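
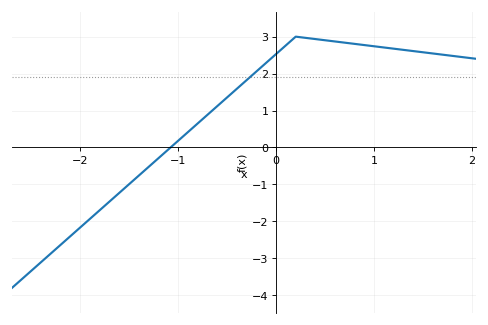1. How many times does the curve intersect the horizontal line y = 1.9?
1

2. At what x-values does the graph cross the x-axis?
-1.08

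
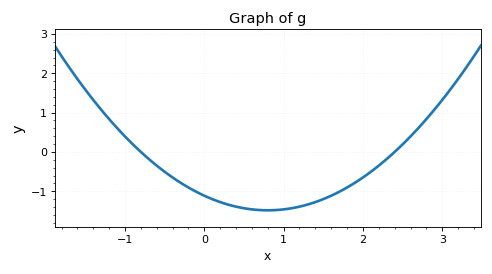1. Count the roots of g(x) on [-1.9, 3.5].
2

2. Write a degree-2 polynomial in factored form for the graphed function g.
y = 0.58(x + 0.8)(x - 2.4)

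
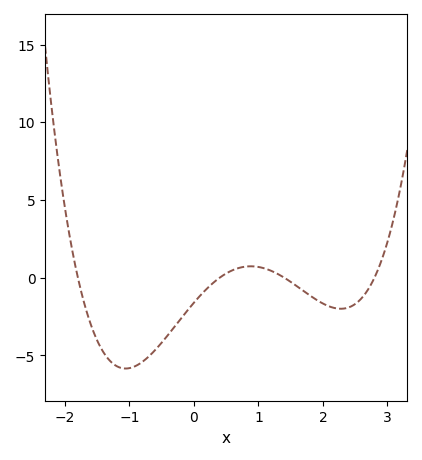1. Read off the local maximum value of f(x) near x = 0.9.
0.5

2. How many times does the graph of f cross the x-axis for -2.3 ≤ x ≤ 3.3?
4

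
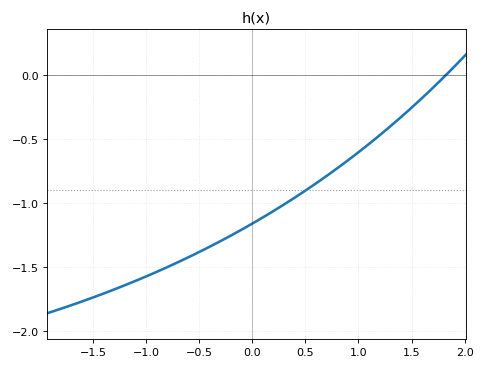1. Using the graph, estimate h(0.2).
-1.05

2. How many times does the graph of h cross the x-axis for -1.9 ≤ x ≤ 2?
1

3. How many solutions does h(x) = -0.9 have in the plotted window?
1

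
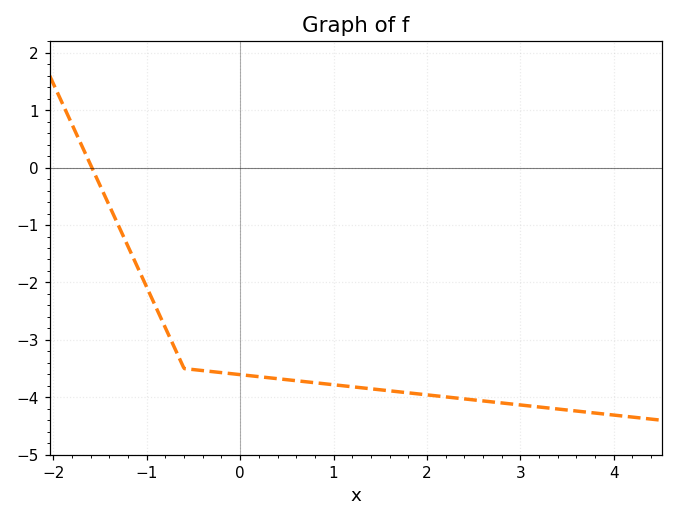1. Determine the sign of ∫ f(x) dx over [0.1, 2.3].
negative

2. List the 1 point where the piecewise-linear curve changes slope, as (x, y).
(-0.6, -3.5)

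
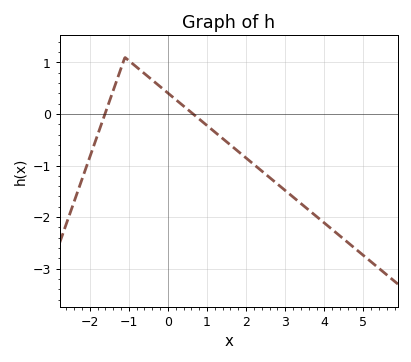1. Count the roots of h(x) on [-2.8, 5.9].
2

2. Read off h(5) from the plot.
-2.7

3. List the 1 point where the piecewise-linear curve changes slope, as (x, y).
(-1.1, 1.1)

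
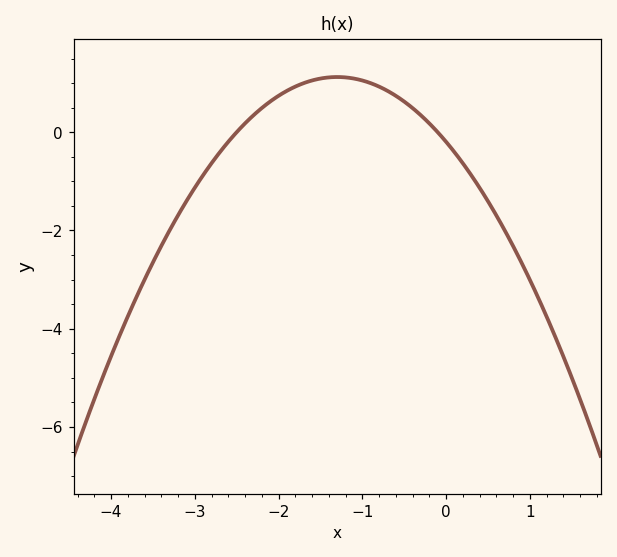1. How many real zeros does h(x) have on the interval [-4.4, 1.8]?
2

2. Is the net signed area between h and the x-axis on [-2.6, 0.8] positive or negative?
positive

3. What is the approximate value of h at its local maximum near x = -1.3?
1.12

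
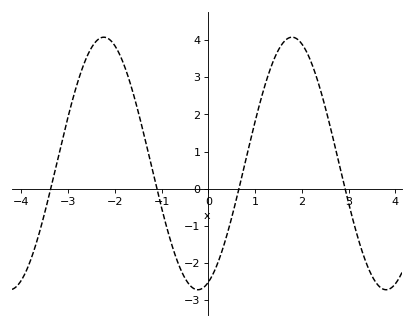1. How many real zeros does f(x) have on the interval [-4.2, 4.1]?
4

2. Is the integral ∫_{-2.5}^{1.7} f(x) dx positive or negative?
positive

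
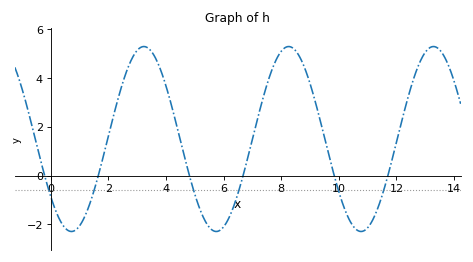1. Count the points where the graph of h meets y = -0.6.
6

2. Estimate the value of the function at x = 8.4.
5.2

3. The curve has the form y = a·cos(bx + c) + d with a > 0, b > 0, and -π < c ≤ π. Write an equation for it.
y = 3.79cos(1.2x + 2.2) + 1.5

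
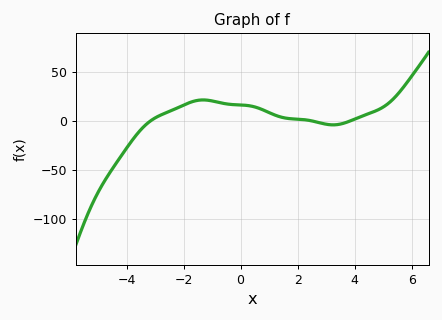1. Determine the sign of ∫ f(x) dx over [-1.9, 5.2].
positive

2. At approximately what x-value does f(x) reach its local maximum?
-1.32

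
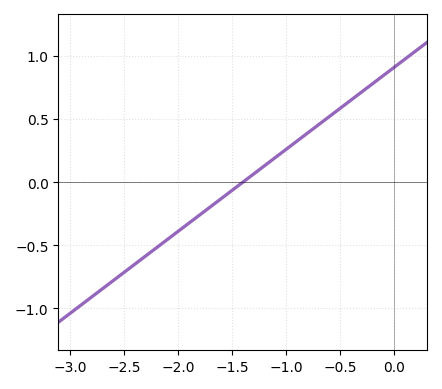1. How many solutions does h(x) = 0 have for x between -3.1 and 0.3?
1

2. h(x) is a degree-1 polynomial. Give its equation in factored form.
y = 0.65(x + 1.4)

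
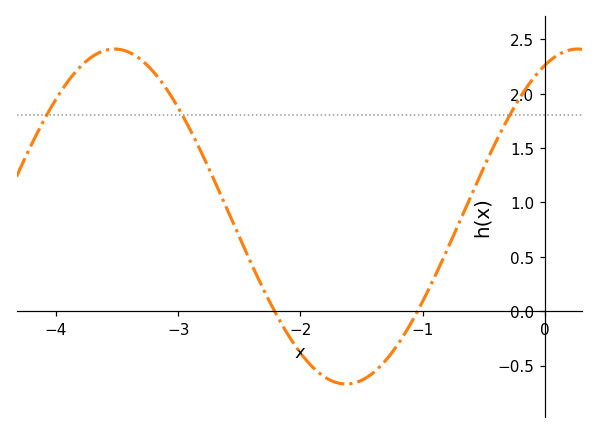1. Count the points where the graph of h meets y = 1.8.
3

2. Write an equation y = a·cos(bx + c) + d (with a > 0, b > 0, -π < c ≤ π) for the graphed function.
y = 1.54cos(1.66x - 0.44) + 0.87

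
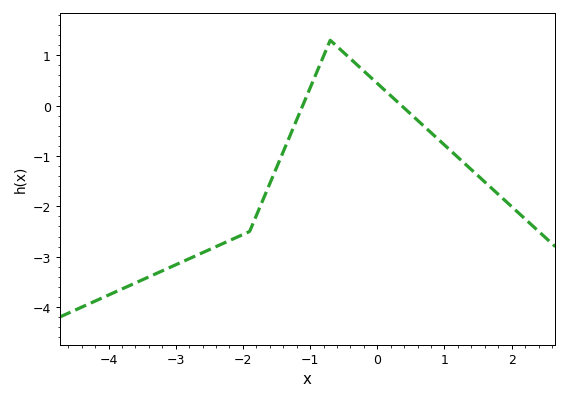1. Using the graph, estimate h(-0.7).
1.3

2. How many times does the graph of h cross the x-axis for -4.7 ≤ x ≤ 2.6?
2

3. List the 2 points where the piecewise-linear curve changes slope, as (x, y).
(-1.9, -2.5); (-0.7, 1.3)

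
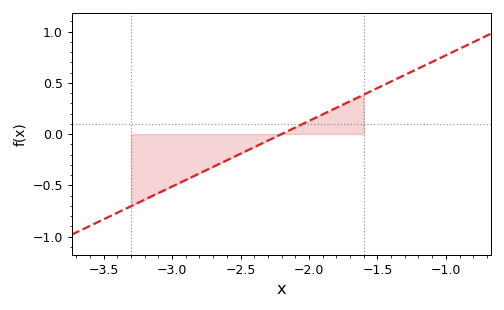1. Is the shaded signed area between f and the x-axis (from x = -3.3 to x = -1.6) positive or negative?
negative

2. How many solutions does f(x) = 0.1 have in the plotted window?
1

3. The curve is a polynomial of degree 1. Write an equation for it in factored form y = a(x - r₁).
y = 0.64(x + 2.2)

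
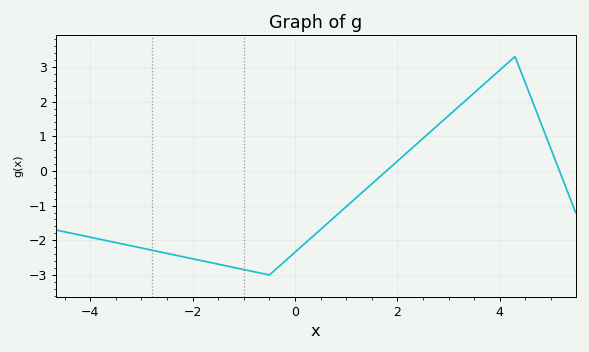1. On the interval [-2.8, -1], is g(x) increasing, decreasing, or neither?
decreasing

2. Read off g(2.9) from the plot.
1.46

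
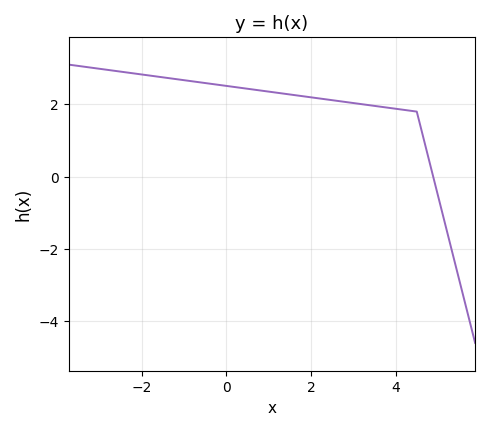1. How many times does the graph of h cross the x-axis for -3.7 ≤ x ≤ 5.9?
1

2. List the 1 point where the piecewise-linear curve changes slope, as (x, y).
(4.5, 1.8)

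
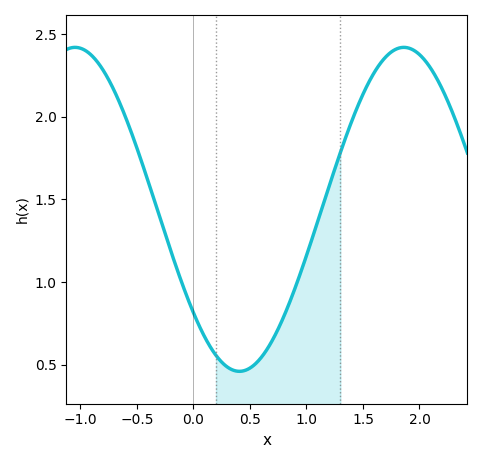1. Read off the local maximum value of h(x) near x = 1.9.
2.42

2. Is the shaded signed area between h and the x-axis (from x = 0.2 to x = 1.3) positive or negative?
positive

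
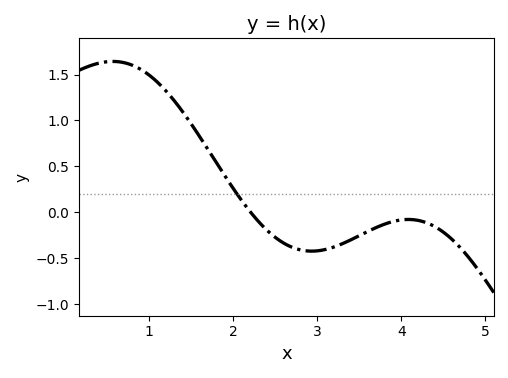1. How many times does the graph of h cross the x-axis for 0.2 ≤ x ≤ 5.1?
1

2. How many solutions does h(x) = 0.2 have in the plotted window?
1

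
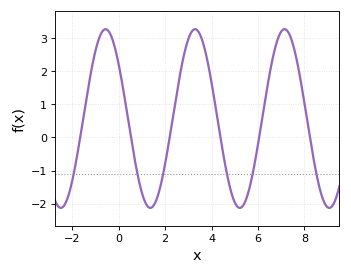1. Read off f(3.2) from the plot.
3.24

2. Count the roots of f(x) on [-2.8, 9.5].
6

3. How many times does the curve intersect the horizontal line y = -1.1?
6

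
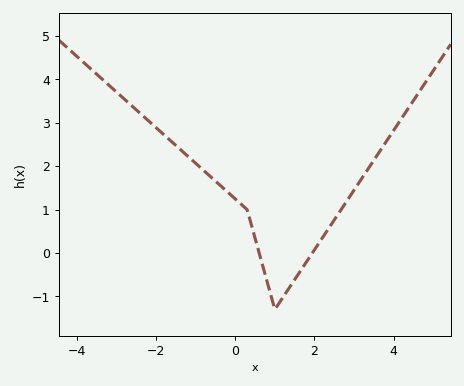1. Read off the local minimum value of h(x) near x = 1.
-1.3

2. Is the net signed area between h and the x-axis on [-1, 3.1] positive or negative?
positive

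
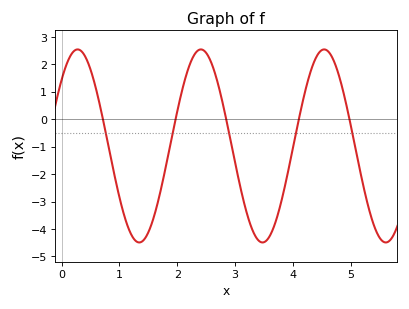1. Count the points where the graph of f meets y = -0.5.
5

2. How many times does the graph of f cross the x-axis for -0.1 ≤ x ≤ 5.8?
5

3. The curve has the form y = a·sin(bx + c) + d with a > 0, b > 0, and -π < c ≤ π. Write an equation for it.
y = 3.52sin(2.95x + 0.752) - 0.97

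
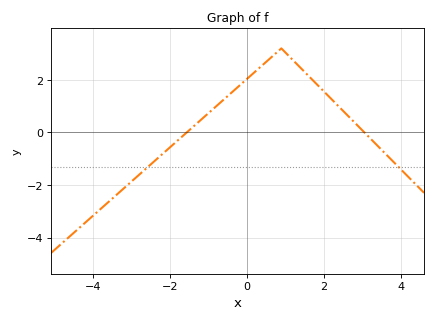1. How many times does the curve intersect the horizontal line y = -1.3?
2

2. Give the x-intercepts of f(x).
-1.6, 3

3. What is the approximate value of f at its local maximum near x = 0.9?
3.2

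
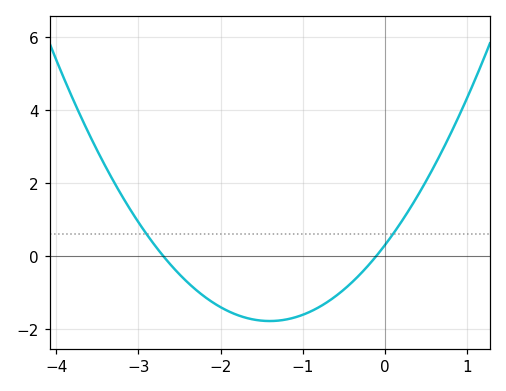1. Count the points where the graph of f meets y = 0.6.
2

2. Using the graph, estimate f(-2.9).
0.6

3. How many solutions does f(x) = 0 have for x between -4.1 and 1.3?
2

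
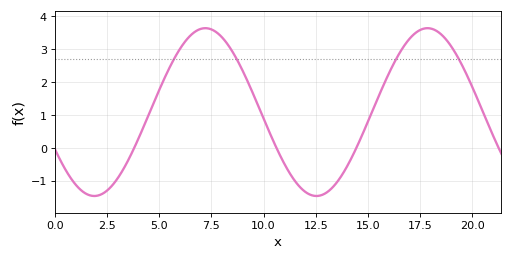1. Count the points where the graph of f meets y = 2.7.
4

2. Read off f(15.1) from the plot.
0.9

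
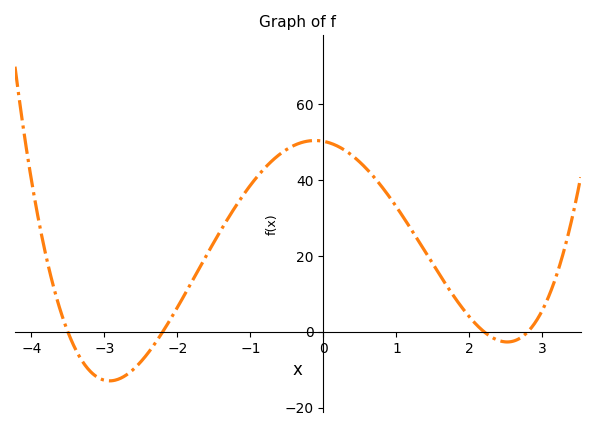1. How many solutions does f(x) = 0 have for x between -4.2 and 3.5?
4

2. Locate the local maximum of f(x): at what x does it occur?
-0.114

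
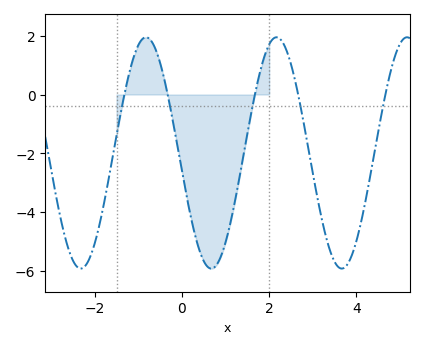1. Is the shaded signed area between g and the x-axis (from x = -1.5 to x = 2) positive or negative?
negative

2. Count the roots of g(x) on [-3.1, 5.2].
5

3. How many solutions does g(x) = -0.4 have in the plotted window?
5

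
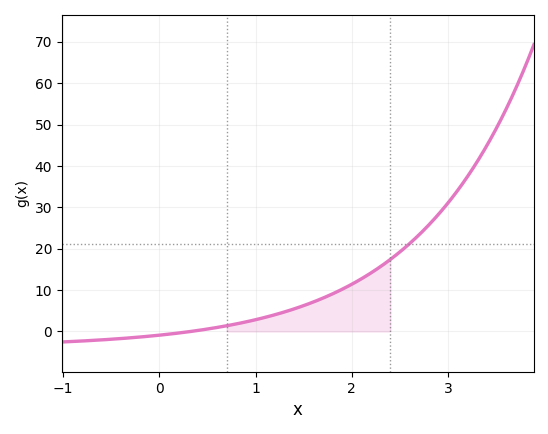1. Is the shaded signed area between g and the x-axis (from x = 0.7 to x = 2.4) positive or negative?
positive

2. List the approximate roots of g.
0.3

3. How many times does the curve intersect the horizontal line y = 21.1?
1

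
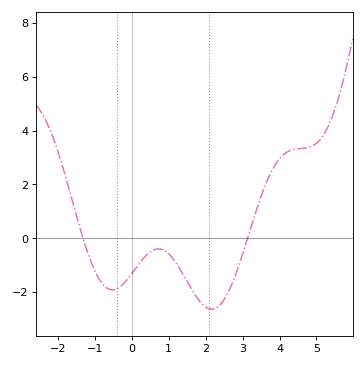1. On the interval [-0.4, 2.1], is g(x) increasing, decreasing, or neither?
neither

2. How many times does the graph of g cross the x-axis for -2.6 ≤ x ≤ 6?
2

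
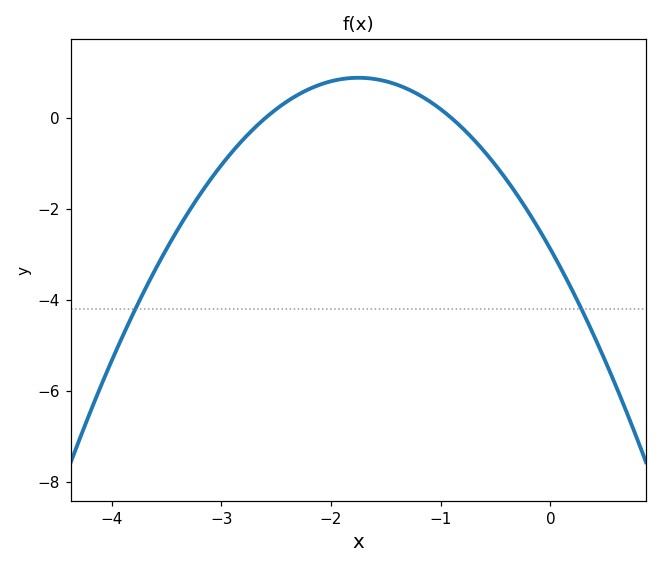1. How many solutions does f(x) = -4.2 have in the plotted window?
2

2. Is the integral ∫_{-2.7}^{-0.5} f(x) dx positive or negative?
positive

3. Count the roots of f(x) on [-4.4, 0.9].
2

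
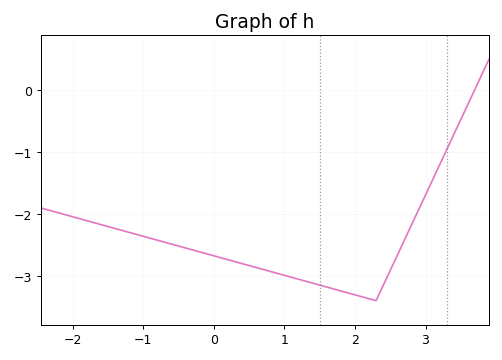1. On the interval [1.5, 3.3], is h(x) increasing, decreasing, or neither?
neither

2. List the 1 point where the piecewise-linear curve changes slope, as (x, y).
(2.3, -3.4)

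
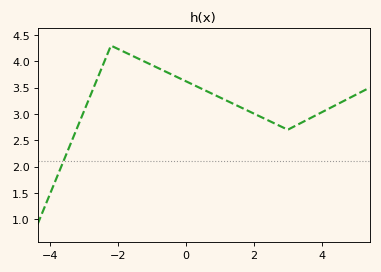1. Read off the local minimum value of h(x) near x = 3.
2.7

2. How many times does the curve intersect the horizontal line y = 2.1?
1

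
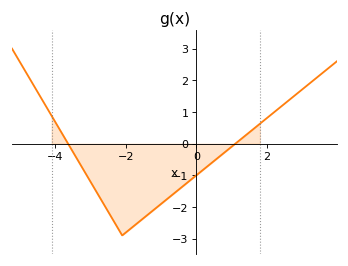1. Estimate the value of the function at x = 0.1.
-0.9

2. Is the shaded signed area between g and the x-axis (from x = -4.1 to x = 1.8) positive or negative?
negative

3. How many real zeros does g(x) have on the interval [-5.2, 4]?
2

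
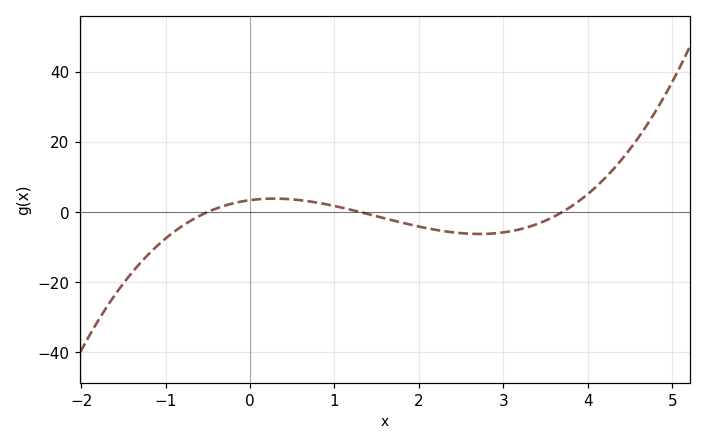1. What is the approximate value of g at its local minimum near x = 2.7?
-6.27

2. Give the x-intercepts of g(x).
-0.5, 1.3, 3.7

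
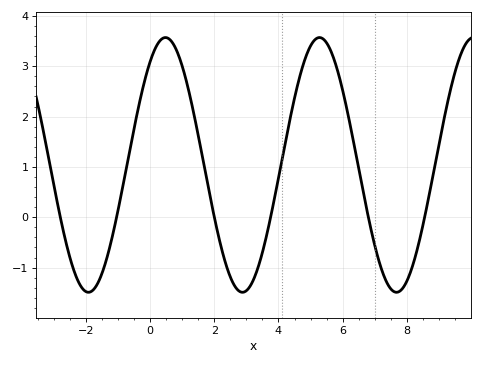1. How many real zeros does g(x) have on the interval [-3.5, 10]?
6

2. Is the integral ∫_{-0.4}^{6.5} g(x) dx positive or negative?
positive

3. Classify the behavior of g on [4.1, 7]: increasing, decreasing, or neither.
neither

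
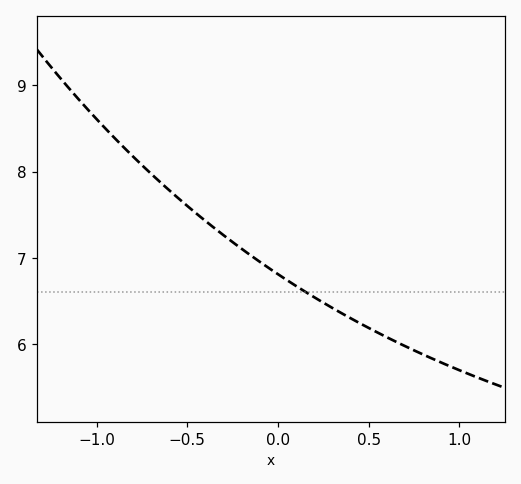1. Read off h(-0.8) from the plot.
8.18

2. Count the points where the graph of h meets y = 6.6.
1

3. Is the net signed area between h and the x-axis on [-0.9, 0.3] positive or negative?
positive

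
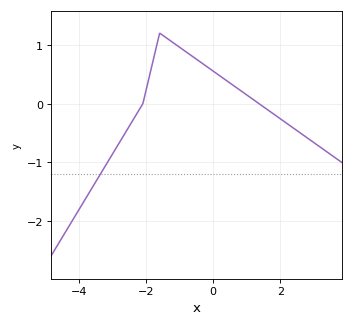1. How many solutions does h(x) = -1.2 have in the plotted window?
1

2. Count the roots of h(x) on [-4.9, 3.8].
2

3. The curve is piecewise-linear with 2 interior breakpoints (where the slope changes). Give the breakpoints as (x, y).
(-2.1, 0); (-1.6, 1.2)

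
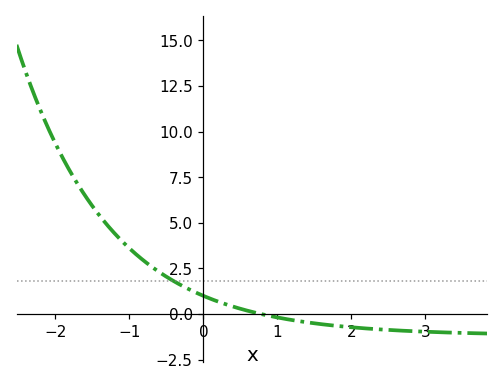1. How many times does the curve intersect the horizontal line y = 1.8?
1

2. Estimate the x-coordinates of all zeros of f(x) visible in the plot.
0.8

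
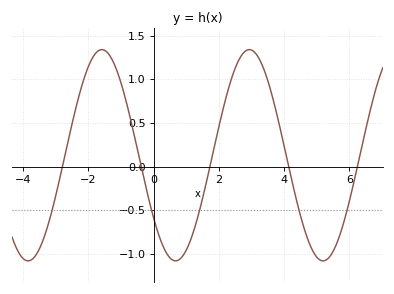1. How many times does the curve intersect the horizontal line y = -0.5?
5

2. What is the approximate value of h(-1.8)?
1.3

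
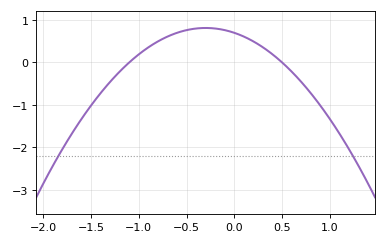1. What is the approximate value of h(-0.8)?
0.495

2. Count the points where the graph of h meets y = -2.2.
2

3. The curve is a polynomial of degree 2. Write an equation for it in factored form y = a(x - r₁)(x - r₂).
y = -1.27(x + 1.1)(x - 0.5)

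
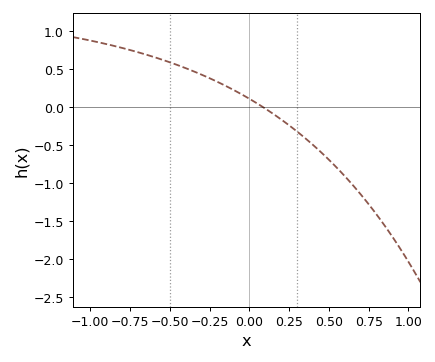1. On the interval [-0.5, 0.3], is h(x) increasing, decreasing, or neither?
decreasing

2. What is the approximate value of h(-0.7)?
0.721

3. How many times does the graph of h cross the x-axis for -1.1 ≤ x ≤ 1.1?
1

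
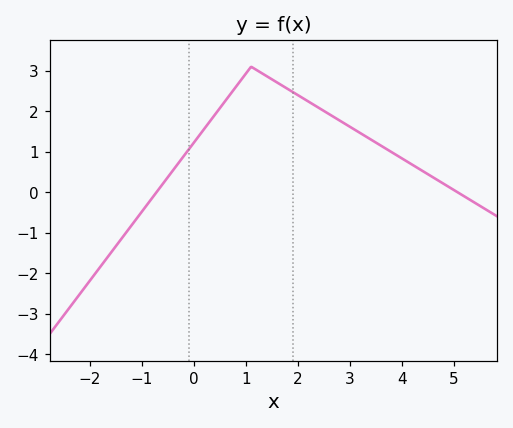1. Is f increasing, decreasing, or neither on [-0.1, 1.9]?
neither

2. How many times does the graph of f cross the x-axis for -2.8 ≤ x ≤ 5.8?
2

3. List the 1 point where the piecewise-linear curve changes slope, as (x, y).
(1.1, 3.1)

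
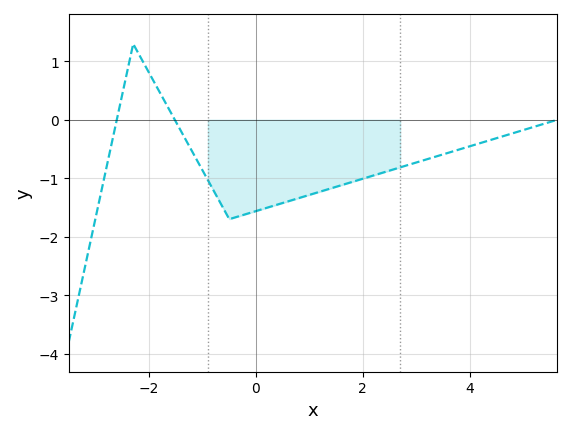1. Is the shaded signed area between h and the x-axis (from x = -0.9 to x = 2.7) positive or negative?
negative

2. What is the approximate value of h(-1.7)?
0.3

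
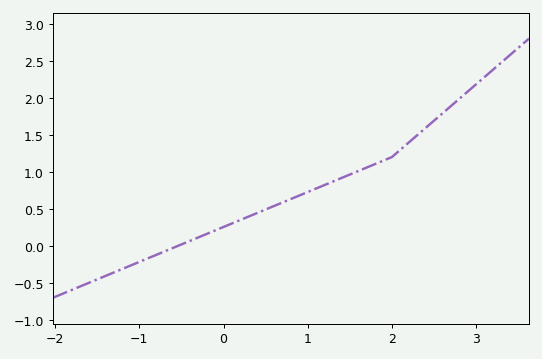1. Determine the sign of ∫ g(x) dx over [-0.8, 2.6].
positive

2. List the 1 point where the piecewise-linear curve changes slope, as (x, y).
(2, 1.2)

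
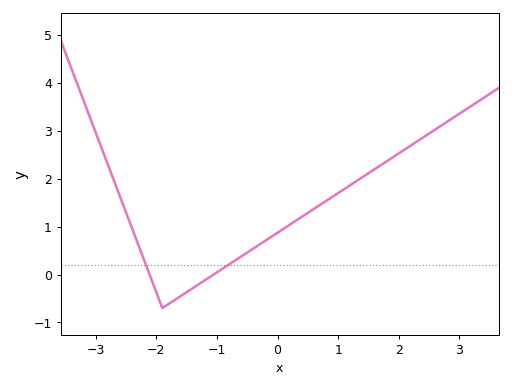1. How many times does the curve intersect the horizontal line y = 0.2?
2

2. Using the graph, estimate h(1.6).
2.2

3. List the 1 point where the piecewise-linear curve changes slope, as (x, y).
(-1.9, -0.7)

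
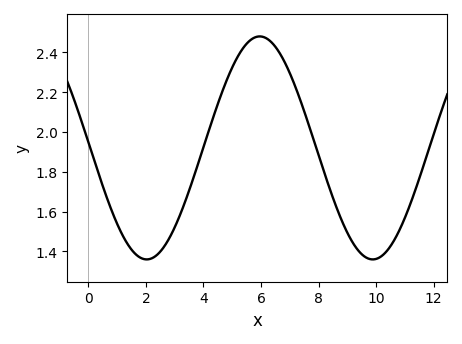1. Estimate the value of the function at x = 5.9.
2.48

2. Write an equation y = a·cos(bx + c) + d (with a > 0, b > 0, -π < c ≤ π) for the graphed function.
y = 0.56cos(0.8x + 1.5) + 1.92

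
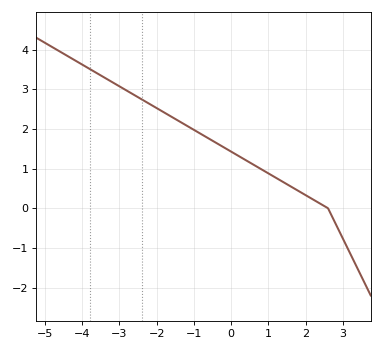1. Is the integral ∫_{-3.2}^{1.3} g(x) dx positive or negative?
positive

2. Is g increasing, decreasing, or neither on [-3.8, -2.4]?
decreasing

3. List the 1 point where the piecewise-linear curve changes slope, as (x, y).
(2.6, 0)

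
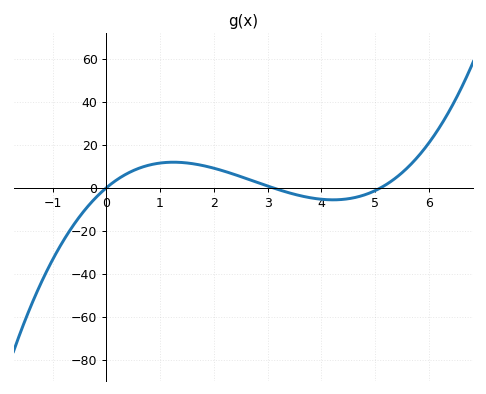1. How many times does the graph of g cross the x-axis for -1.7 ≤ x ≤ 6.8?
3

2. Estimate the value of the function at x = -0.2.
-4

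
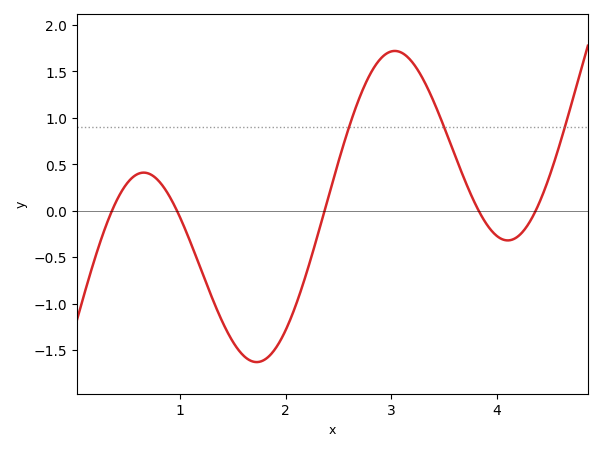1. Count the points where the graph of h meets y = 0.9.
3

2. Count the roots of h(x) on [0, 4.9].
5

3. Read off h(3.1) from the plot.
1.7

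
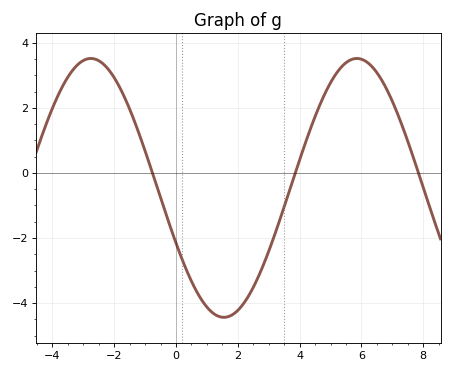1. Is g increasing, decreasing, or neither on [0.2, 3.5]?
neither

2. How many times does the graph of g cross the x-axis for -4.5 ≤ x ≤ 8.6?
3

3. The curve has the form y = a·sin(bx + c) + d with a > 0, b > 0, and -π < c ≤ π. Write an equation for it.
y = 3.98sin(0.73x - 2.7) - 0.46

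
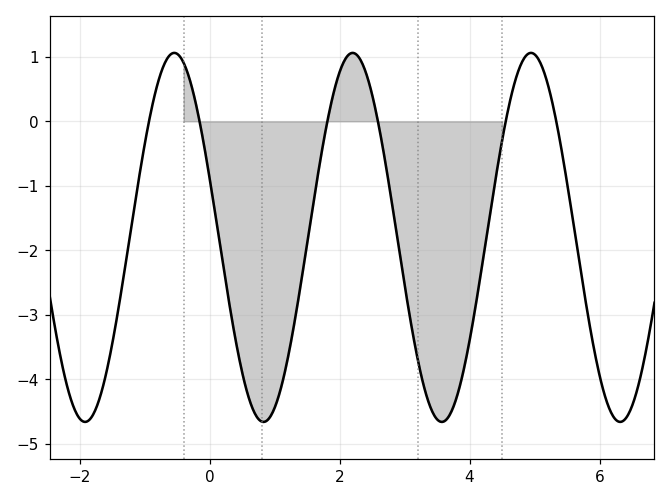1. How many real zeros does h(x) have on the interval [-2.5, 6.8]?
6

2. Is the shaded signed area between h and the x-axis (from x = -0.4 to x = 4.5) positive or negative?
negative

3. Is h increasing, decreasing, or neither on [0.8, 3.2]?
neither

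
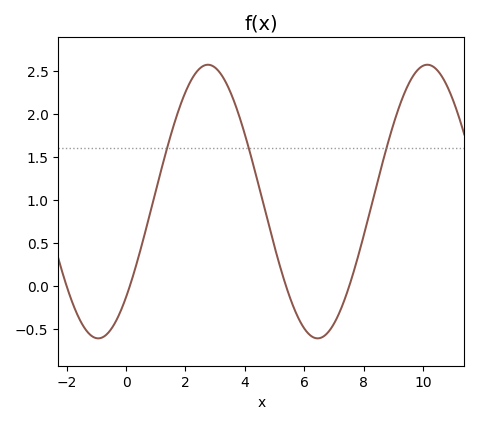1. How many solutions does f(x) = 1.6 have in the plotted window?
3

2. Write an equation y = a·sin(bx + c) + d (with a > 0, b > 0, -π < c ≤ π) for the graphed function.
y = 1.59sin(0.85x - 0.772) + 0.98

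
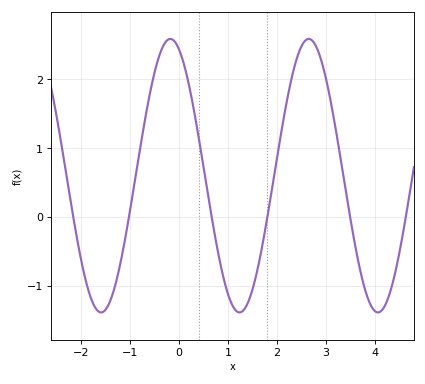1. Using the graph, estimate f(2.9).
2.29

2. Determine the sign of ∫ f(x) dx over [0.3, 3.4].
positive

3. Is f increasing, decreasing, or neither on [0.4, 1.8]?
neither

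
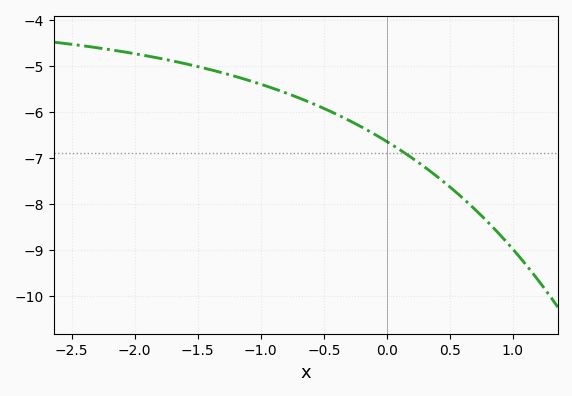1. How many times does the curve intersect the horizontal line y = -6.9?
1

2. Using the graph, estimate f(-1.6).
-4.95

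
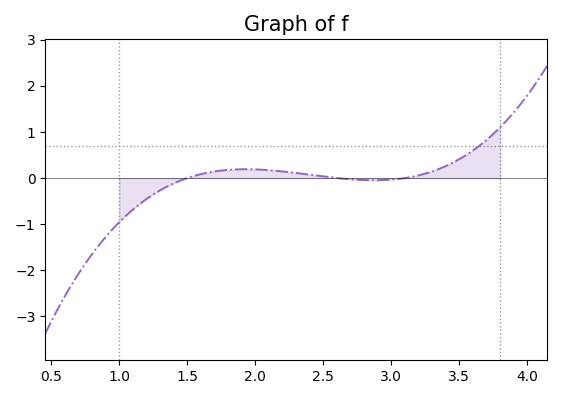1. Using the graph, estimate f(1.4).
-0.1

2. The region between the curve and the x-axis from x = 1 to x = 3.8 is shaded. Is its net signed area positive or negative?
positive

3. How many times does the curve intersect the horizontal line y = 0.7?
1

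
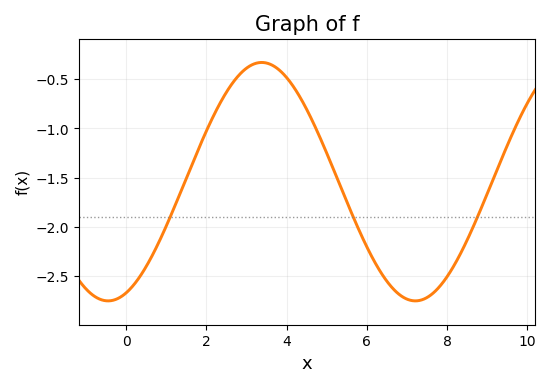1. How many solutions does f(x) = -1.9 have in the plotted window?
3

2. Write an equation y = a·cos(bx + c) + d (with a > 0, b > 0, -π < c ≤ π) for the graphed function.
y = 1.21cos(0.82x - 2.77) - 1.54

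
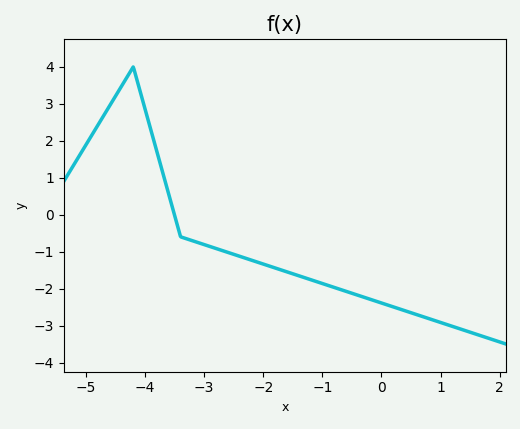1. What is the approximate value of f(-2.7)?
-1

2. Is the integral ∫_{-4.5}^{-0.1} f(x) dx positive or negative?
negative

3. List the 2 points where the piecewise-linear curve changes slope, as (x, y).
(-4.2, 4); (-3.4, -0.6)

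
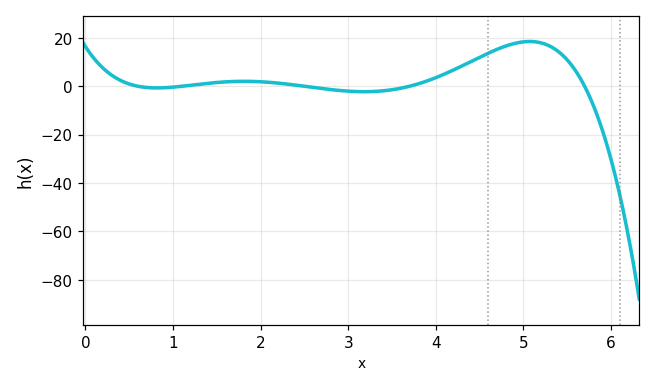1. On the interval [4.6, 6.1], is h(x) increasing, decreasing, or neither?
neither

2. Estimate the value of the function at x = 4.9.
17.7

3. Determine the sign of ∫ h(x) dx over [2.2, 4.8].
positive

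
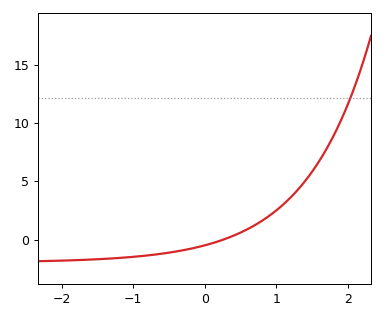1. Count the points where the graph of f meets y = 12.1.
1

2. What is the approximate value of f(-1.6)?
-1.72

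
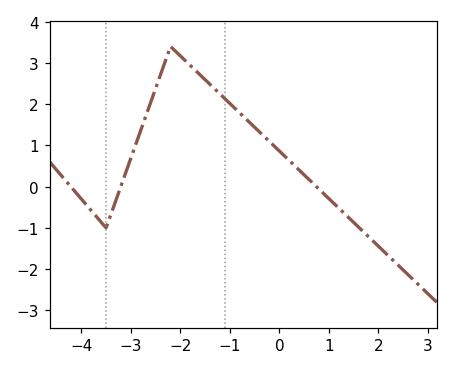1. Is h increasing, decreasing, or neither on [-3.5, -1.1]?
neither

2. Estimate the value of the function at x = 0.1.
0.749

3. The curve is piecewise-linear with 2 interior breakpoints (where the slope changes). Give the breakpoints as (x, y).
(-3.5, -1); (-2.2, 3.4)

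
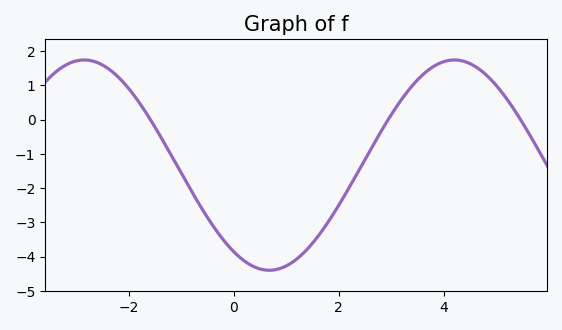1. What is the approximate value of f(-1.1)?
-1.3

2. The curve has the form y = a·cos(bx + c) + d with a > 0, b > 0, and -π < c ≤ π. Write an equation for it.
y = 3.07cos(0.89x + 2.5) - 1.33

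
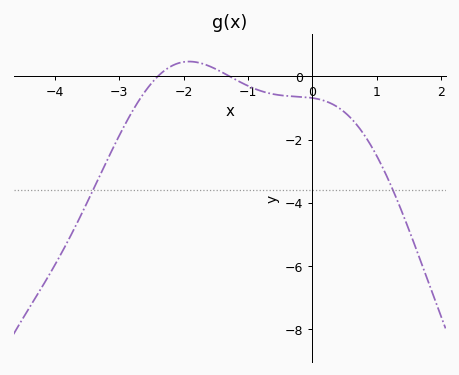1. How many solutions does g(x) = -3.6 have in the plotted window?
2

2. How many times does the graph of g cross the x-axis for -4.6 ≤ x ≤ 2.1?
2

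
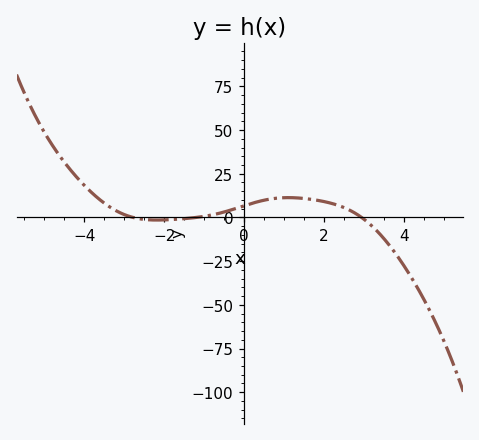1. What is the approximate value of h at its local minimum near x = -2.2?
-1.49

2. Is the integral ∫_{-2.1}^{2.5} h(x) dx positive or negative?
positive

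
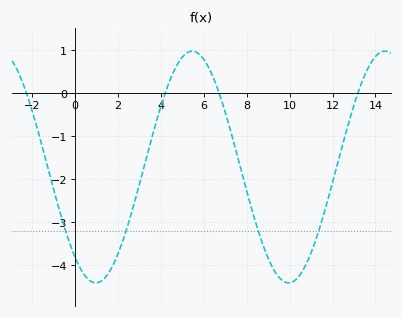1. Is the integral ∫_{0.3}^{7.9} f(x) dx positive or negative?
negative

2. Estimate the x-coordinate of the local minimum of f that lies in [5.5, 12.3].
10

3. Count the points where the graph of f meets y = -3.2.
4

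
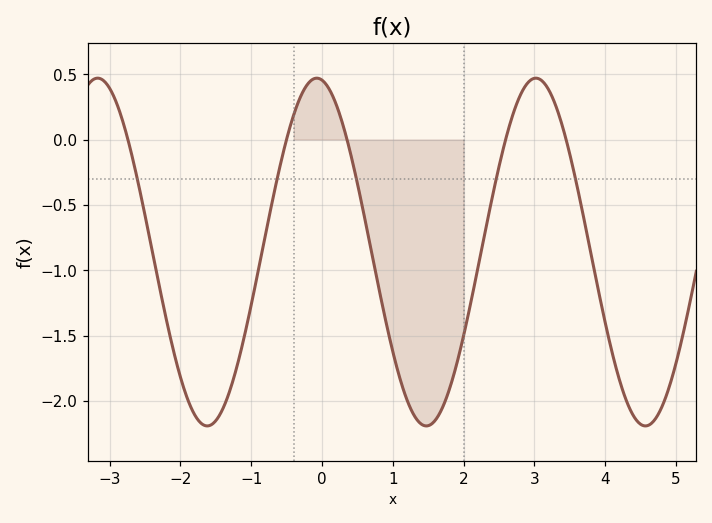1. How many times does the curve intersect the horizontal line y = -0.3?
5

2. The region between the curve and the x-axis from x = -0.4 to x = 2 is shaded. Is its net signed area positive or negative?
negative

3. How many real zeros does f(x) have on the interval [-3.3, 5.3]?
5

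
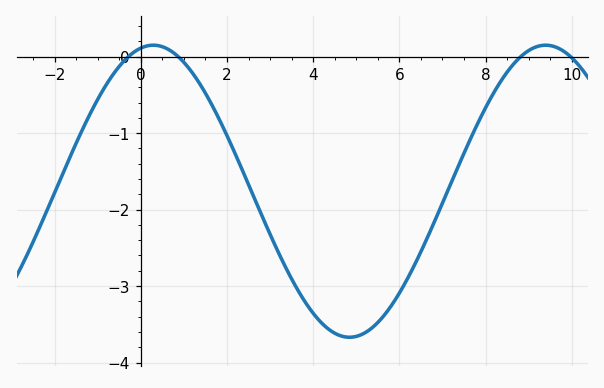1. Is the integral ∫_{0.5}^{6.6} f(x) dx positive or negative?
negative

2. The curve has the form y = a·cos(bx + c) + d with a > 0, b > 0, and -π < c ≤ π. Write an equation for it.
y = 1.91cos(0.69x - 0.2) - 1.76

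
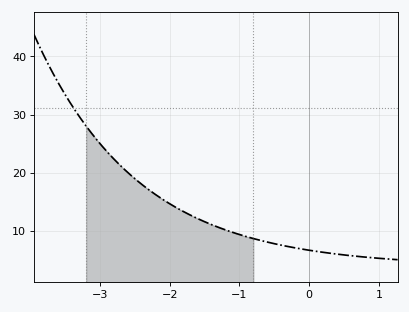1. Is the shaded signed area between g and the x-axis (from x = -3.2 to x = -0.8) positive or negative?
positive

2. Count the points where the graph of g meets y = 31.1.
1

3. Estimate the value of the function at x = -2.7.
21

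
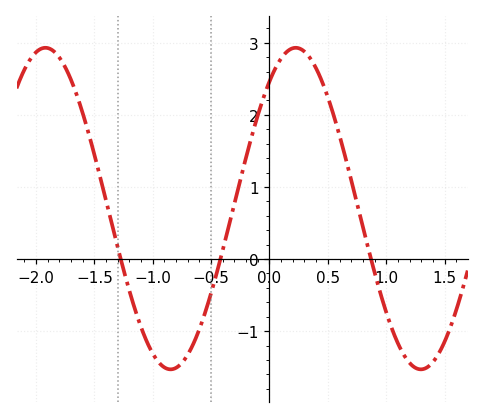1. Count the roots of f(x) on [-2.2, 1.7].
3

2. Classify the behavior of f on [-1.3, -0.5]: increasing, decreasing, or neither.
neither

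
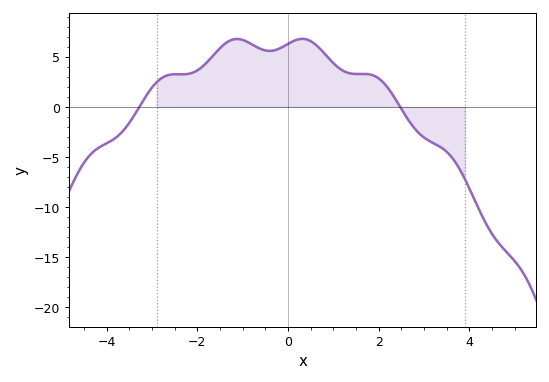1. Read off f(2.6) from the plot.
-0.936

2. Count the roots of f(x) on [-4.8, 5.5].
2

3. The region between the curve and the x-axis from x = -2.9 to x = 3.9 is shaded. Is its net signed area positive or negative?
positive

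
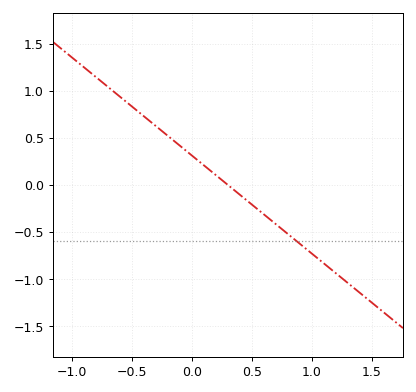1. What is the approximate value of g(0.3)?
0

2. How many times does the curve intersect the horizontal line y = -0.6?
1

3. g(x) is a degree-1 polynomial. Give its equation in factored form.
y = -1.04(x - 0.3)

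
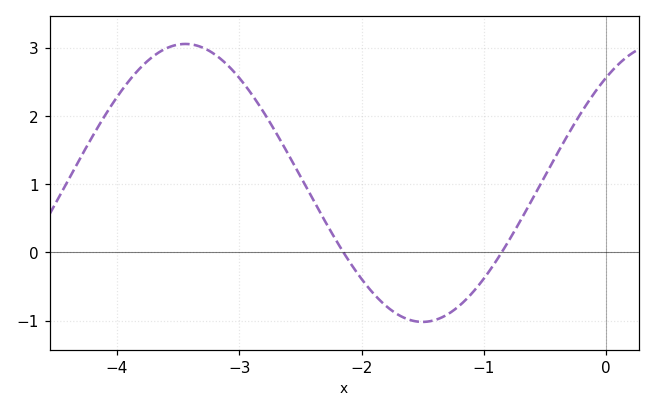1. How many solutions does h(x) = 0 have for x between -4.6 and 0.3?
2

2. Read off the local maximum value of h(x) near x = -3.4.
3.1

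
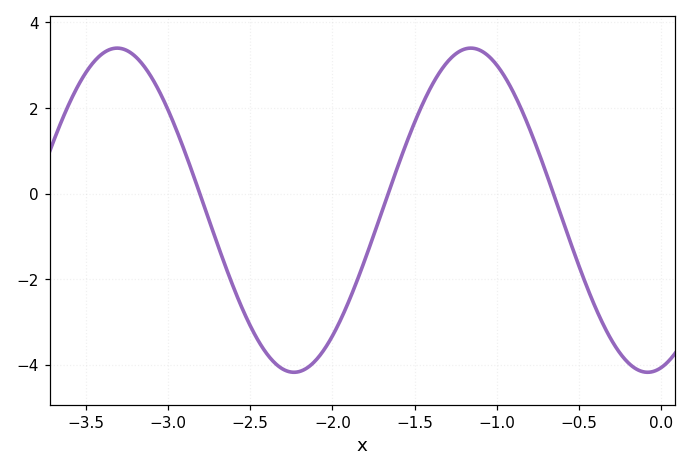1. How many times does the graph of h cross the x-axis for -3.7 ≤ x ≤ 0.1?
3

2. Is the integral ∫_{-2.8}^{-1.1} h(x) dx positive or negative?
negative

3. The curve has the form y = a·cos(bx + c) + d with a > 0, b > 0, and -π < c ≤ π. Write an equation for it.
y = 3.79cos(2.9x - 2.9) - 0.39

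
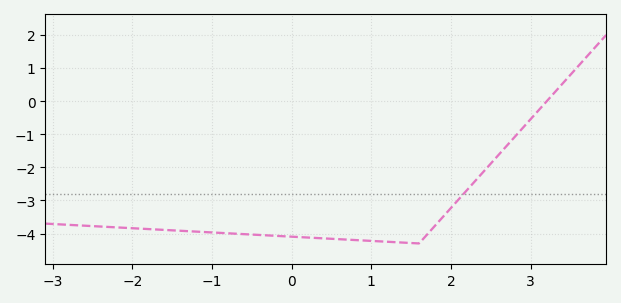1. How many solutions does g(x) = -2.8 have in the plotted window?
1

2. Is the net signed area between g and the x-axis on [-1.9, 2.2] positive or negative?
negative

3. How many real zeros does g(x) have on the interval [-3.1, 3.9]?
1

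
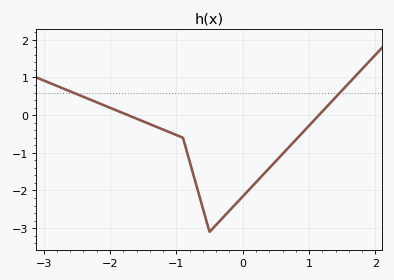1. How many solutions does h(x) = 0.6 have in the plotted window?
2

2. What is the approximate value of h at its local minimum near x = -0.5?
-3.1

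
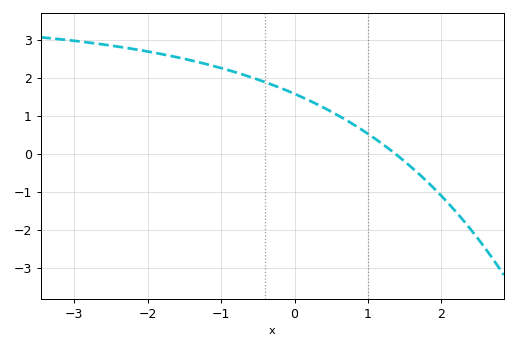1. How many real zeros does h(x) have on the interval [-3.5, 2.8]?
1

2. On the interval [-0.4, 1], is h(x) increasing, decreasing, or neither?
decreasing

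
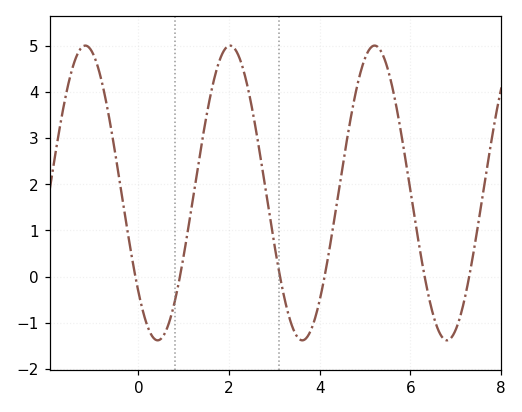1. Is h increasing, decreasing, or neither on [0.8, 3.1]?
neither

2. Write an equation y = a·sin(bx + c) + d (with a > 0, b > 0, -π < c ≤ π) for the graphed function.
y = 3.19sin(1.97x - 2.41) + 1.81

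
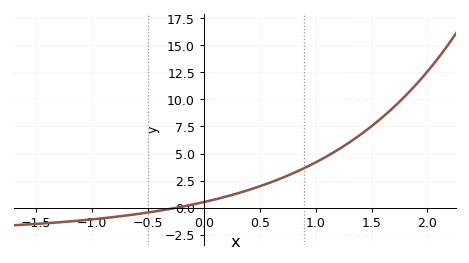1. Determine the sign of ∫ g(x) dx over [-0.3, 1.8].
positive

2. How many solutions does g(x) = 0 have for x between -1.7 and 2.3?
1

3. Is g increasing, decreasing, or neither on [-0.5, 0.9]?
increasing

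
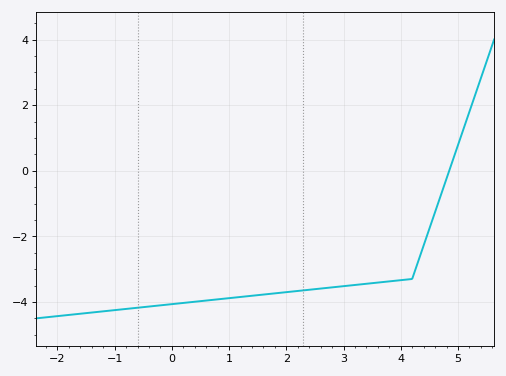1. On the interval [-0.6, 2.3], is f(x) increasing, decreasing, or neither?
increasing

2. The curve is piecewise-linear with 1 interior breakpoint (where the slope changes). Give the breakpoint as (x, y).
(4.2, -3.3)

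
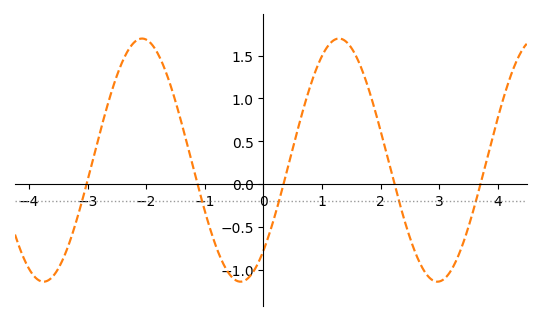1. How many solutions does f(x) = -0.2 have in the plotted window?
5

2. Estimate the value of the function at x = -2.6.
1.05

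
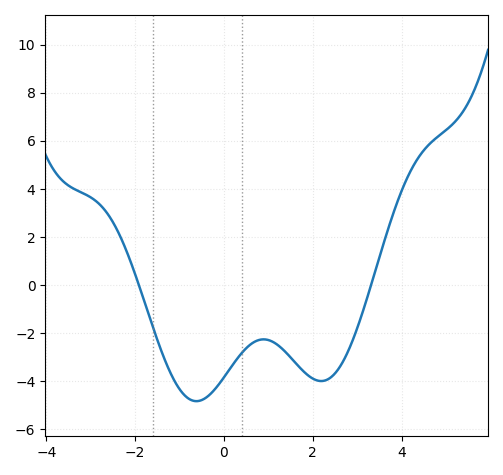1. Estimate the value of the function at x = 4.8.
6.2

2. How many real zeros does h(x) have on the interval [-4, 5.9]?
2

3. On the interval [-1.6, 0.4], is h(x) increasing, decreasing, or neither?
neither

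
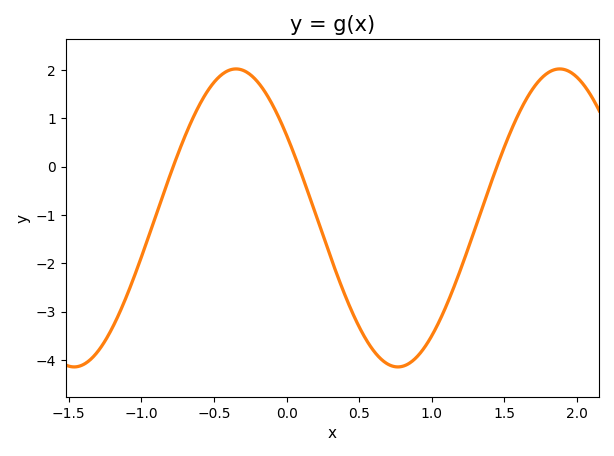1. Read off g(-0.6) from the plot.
1.27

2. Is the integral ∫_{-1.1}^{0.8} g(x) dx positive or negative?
negative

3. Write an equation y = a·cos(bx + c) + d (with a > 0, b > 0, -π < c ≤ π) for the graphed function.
y = 3.08cos(2.82x + 0.982) - 1.06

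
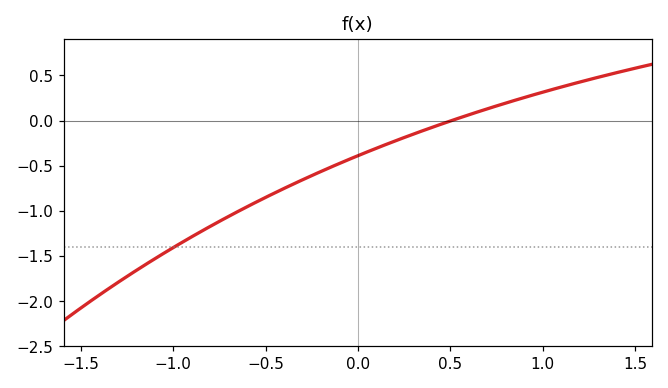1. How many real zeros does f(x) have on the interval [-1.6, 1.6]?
1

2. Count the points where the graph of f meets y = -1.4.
1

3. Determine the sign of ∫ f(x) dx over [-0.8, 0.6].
negative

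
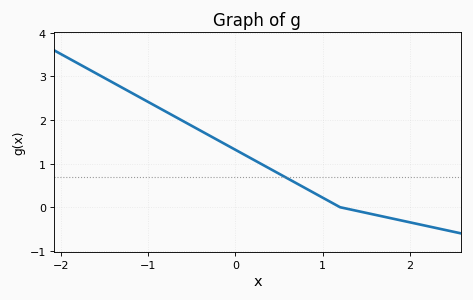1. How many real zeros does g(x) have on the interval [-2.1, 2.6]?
1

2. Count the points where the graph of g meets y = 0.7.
1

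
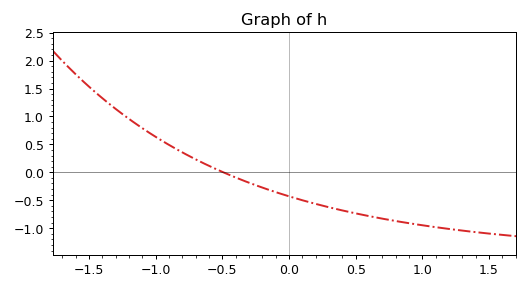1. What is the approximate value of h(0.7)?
-0.83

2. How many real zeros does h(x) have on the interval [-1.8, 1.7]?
1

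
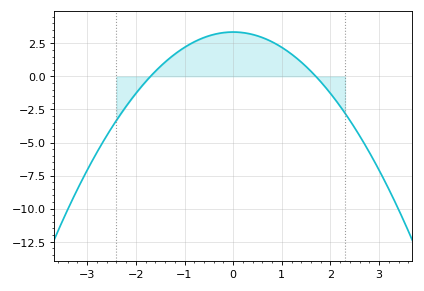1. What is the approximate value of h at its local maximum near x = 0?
3.35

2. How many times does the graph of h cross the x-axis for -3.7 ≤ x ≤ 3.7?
2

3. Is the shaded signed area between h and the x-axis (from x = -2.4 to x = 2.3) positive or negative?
positive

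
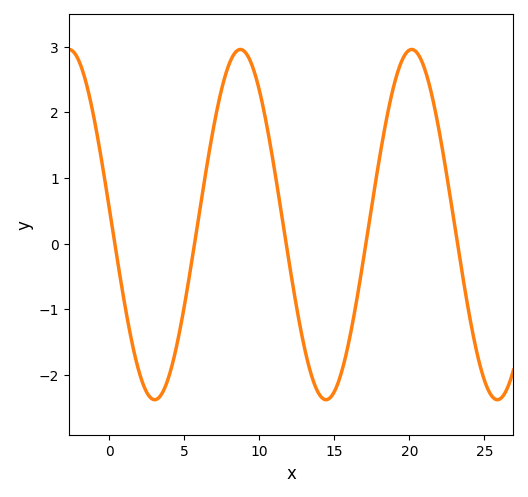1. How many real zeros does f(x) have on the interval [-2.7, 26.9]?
5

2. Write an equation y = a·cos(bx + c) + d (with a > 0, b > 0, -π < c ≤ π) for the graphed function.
y = 2.67cos(0.55x + 1.5) + 0.29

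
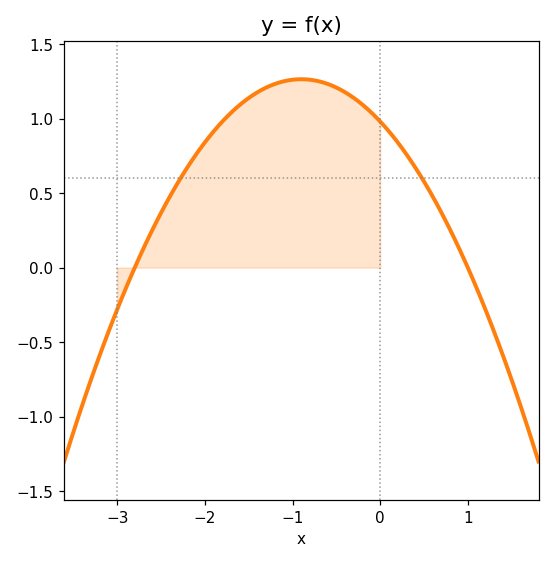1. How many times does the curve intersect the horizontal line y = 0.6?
2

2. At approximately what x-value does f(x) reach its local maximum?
-0.9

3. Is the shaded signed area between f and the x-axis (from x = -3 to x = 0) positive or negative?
positive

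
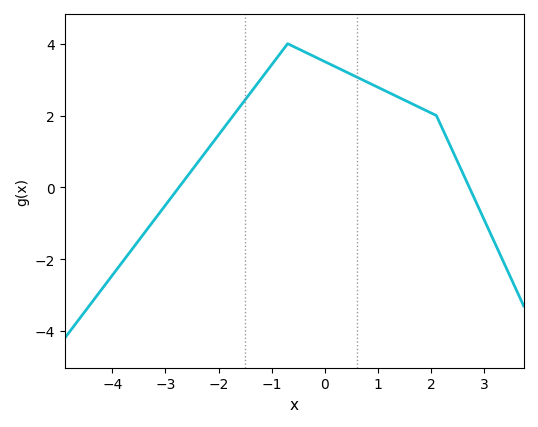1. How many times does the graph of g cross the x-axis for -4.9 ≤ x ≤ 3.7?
2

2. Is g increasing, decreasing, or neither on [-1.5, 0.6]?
neither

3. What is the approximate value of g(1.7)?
2.29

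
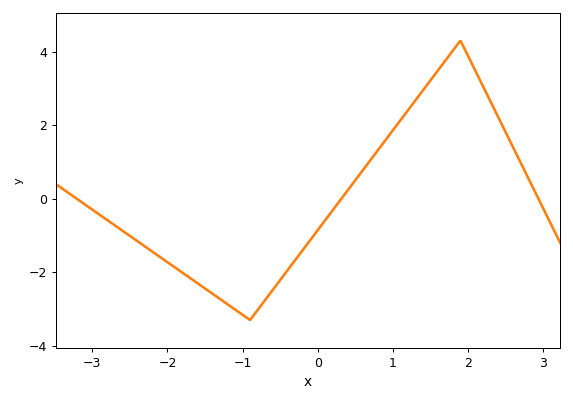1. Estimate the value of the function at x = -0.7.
-2.8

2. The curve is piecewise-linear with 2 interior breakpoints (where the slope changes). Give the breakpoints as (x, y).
(-0.9, -3.3); (1.9, 4.3)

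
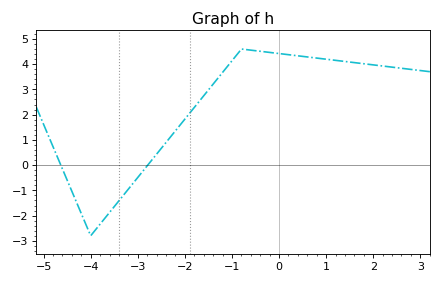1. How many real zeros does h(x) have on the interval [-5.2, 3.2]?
2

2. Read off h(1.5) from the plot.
4.1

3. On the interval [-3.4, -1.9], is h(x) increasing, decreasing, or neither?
increasing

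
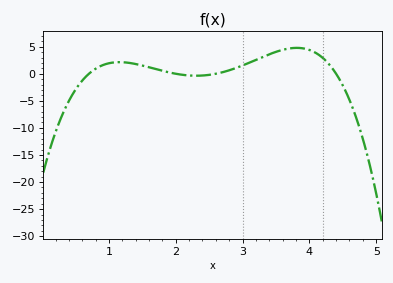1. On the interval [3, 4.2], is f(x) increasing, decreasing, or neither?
neither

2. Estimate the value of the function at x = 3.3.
3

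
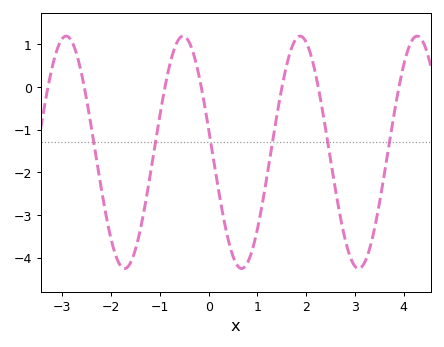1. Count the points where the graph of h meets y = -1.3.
6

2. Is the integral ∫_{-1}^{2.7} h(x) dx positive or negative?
negative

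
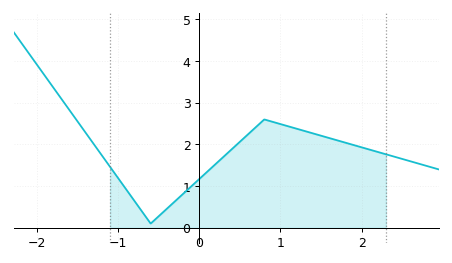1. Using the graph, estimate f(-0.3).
0.636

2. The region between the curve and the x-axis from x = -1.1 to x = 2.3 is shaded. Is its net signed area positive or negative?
positive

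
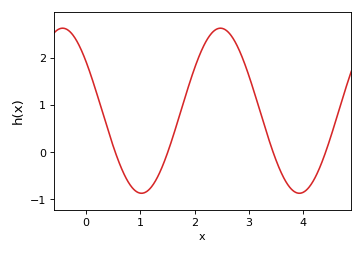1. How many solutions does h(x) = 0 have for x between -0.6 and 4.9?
4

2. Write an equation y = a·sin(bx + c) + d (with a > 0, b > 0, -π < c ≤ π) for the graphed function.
y = 1.75sin(2.16x + 2.5) + 0.88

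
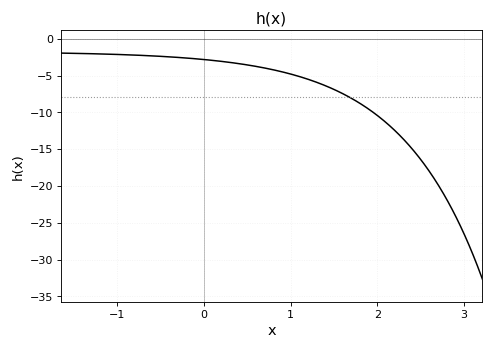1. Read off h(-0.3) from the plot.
-2.5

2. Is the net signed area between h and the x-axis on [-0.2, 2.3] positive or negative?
negative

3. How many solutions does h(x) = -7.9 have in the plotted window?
1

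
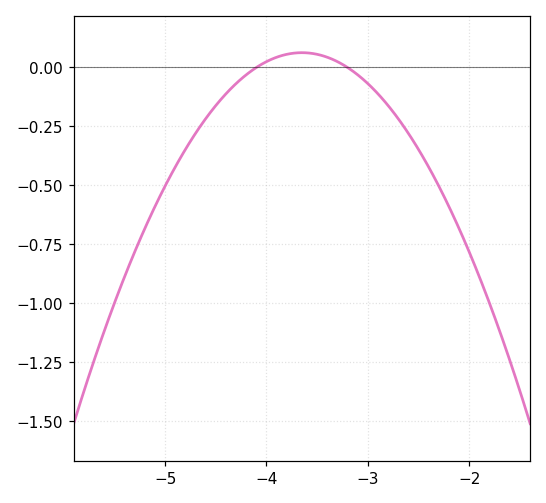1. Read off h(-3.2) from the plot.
0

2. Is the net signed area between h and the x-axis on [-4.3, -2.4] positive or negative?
negative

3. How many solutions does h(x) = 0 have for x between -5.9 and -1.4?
2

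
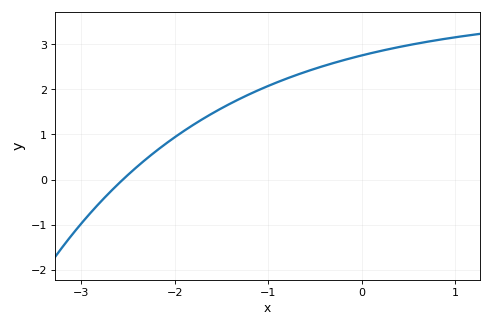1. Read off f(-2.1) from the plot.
0.79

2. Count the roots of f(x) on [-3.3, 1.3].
1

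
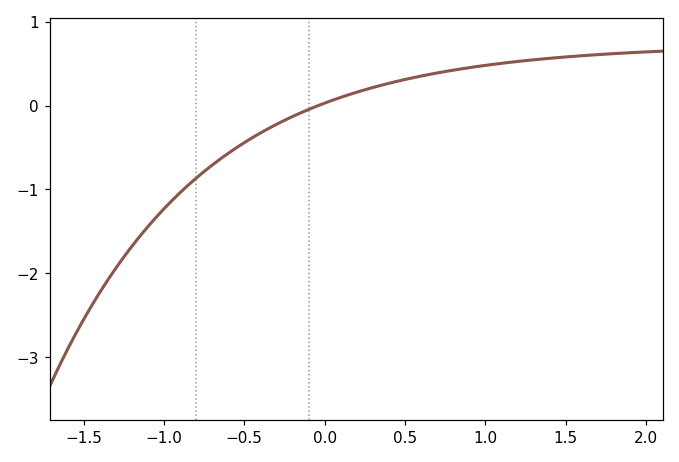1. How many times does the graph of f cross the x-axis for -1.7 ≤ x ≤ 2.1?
1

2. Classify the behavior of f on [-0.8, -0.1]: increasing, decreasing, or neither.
increasing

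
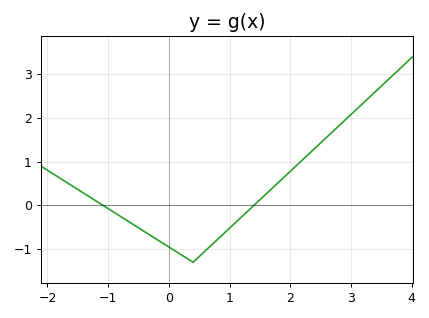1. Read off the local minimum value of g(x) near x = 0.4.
-1.3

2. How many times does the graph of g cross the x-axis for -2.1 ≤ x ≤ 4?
2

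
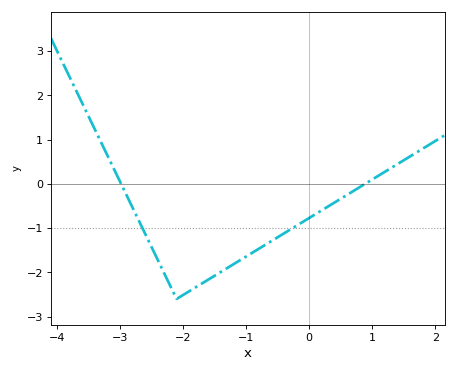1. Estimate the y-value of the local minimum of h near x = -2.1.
-2.6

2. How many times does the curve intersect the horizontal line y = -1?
2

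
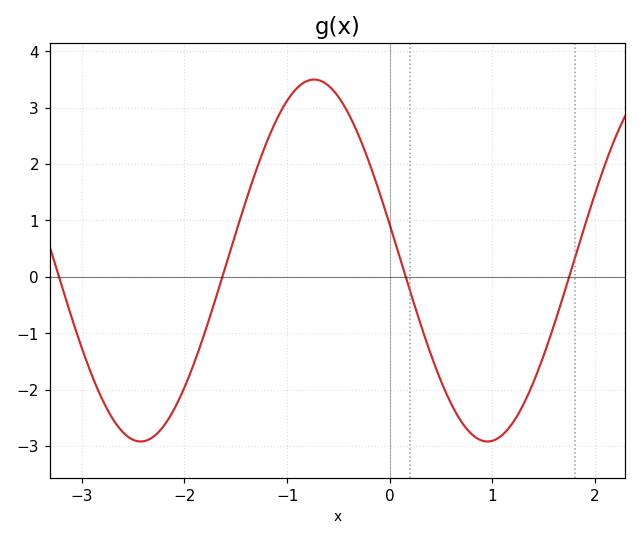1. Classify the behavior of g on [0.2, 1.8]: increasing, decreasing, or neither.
neither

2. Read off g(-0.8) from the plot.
3.48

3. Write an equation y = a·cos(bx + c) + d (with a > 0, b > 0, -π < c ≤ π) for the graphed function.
y = 3.21cos(1.86x + 1.37) + 0.29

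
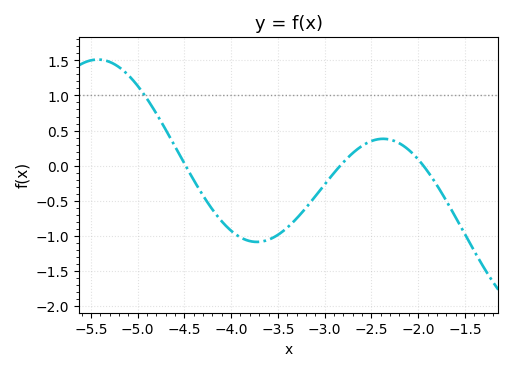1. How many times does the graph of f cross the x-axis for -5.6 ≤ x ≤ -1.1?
3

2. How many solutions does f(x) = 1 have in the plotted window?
1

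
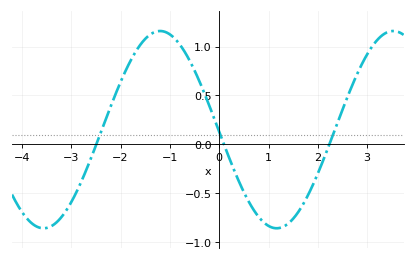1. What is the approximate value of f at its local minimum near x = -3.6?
-0.86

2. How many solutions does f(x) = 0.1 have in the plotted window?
3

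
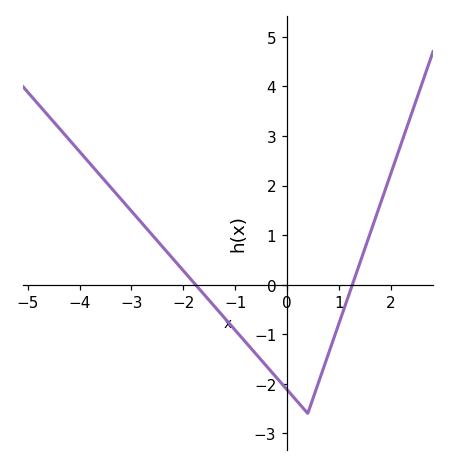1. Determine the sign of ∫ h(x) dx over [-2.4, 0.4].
negative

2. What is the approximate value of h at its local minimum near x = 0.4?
-2.6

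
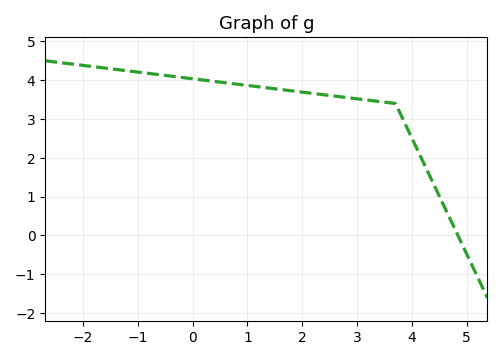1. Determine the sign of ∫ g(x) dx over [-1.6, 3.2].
positive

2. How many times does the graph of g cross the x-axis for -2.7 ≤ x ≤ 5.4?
1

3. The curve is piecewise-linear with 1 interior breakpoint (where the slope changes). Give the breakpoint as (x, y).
(3.7, 3.4)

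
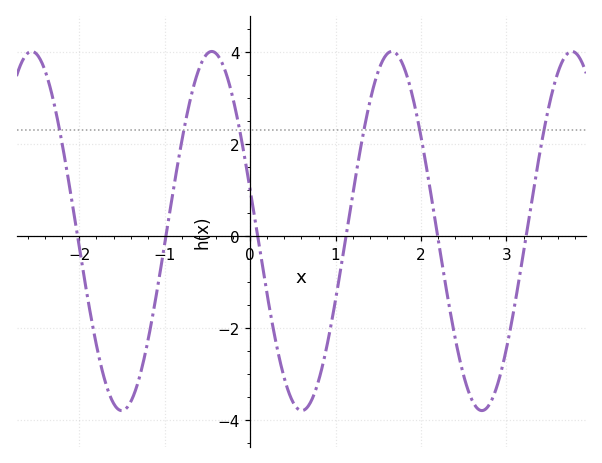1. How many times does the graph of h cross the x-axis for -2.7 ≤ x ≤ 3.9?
6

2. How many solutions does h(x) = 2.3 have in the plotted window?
6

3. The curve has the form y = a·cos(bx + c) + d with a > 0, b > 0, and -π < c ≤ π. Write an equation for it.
y = 3.91cos(3x + 1.3) + 0.11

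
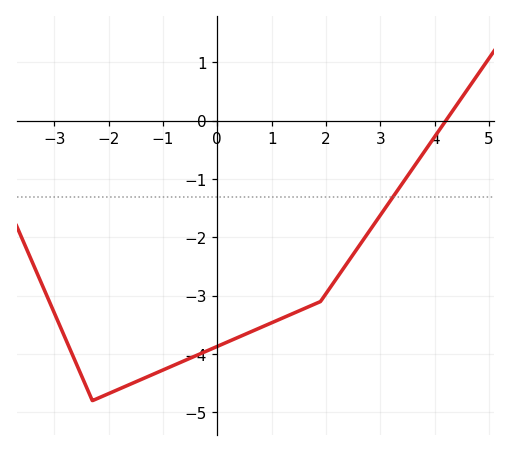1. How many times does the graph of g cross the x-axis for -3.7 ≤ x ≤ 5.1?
1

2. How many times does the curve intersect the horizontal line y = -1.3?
1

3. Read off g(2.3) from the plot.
-2.56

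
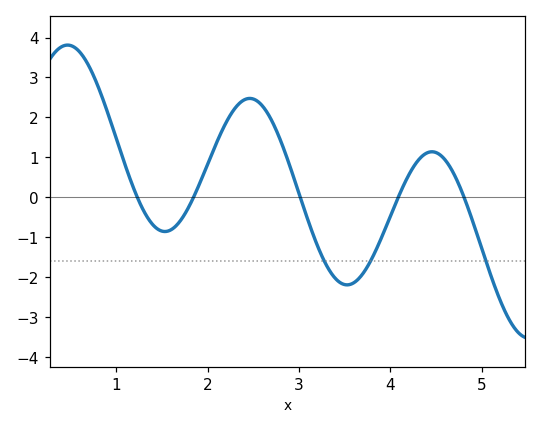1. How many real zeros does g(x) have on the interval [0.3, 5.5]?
5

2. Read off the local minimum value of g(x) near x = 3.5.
-2.2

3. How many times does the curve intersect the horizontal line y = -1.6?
3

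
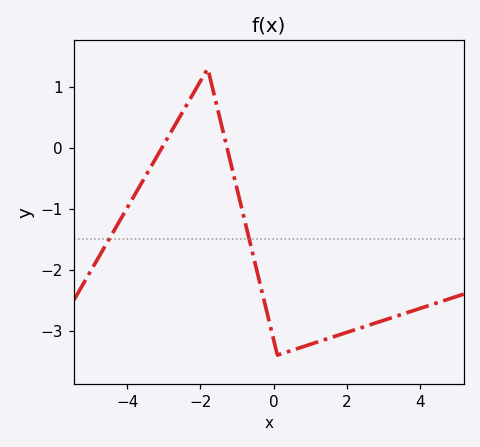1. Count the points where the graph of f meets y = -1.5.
2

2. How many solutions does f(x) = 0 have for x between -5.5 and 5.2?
2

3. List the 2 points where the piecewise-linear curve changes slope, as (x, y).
(-1.8, 1.3); (0.1, -3.4)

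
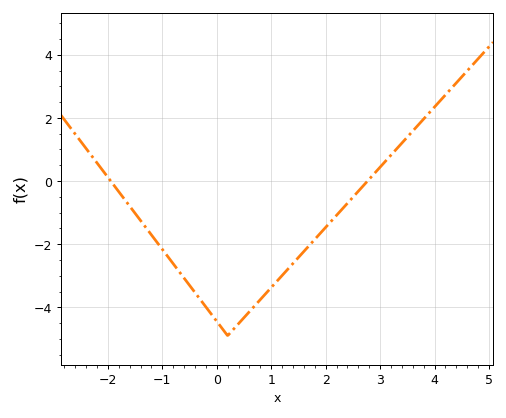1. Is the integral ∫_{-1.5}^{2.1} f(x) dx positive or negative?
negative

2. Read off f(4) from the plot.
2.35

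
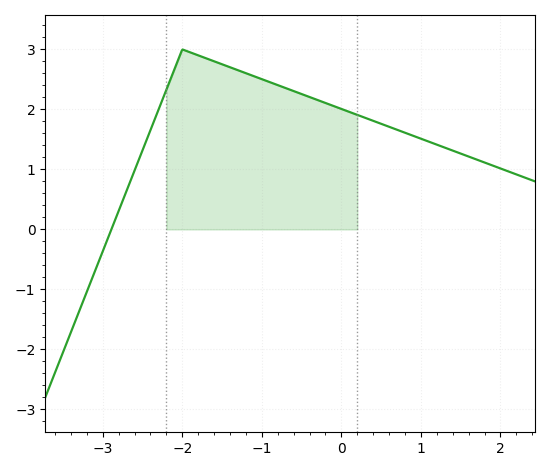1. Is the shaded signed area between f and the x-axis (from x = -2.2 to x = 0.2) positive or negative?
positive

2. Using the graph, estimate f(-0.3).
2.2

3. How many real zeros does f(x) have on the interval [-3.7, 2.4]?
1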